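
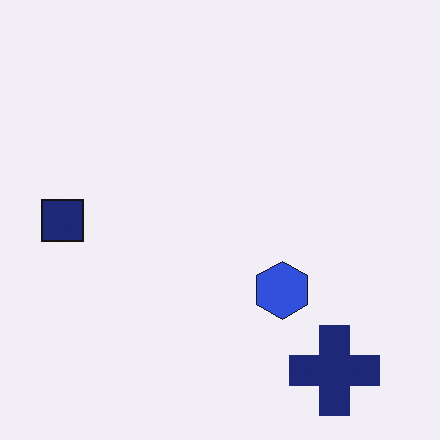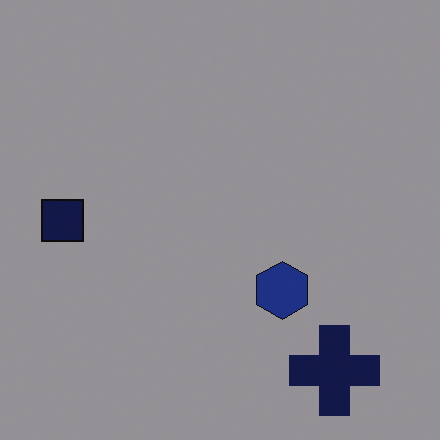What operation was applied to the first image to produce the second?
The second image is the first substantially darkened.

Every pixel — background and shapes alike — is uniformly darkened.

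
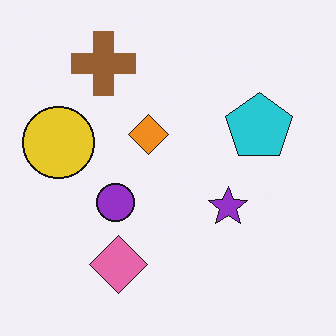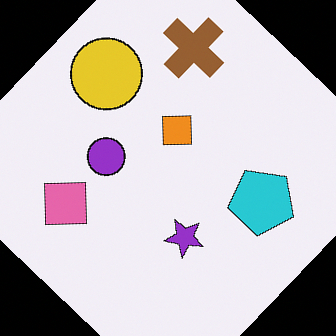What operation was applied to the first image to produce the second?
It was rotated clockwise by a large amount — several tens of degrees.

Every shape is tilted by the same angle and the image corners show triangular fill wedges — a whole-image rotation by a non-right angle.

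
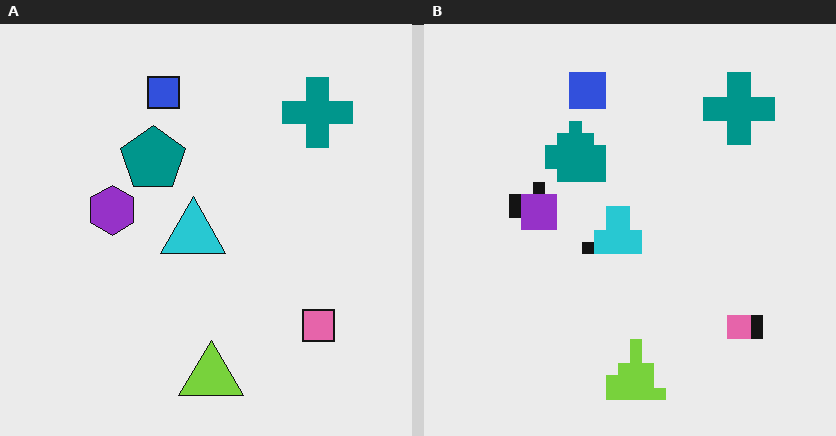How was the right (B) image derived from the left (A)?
Heavily pixelated into large blocks.

Shapes are reduced to large square blocks; fine edges and outlines are lost — a downscale-then-upscale (mosaic) effect.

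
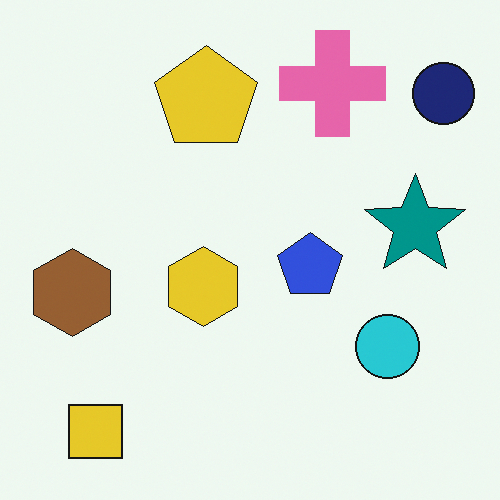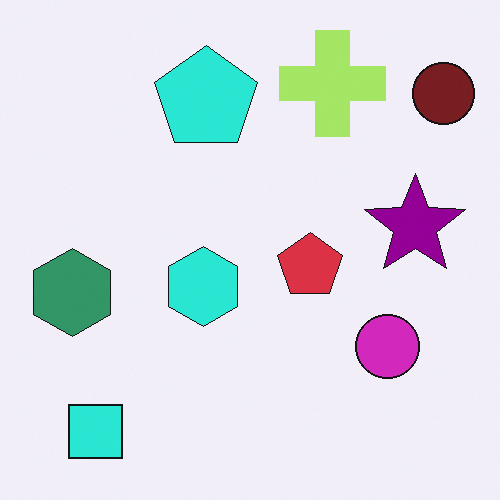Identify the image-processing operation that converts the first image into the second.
The image was hue-shifted through roughly a third of the color wheel.

Every shape's color has rotated by the same amount around the hue wheel — a uniform hue shift.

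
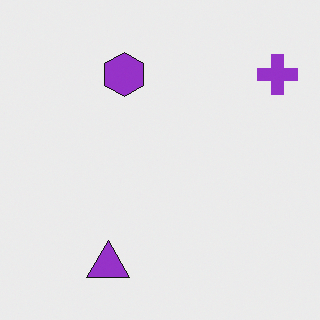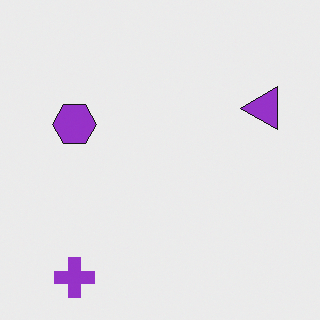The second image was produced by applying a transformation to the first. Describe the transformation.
The second image is the first transposed (reflected across the top-left ↔ bottom-right diagonal).

Shapes have swapped their row and column positions — what was in the top-right is now in the bottom-left — a diagonal reflection.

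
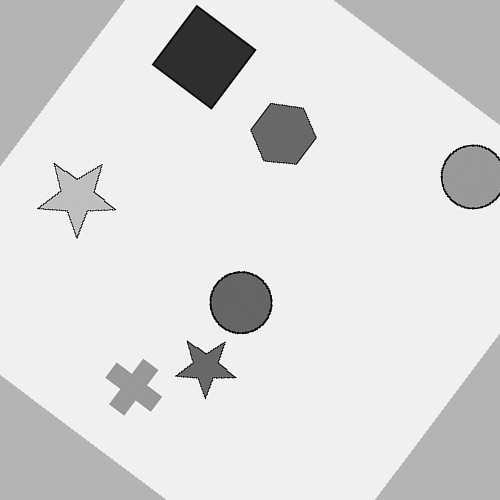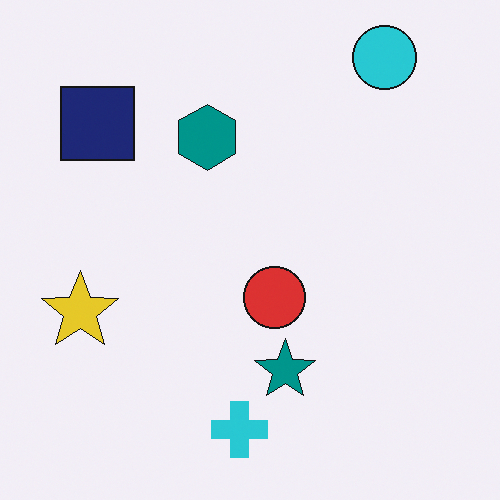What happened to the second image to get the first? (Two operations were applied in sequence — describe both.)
The image was converted to grayscale, then rotated clockwise by a large amount — several tens of degrees.

All color is removed — every shape is now a shade of grey. Every shape is tilted by the same angle and the image corners show triangular fill wedges — a whole-image rotation by a non-right angle.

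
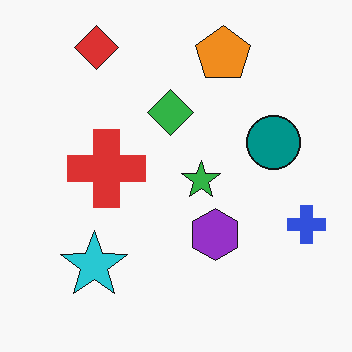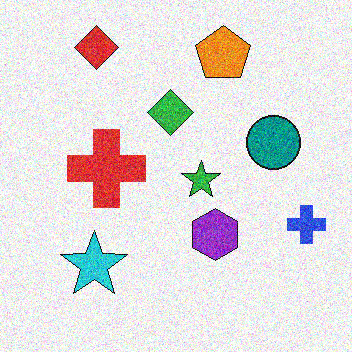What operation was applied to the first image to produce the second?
The second image is the first degraded with strong gaussian noise.

Random speckle covers the whole image, including the flat background.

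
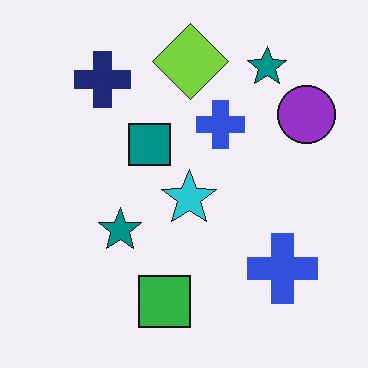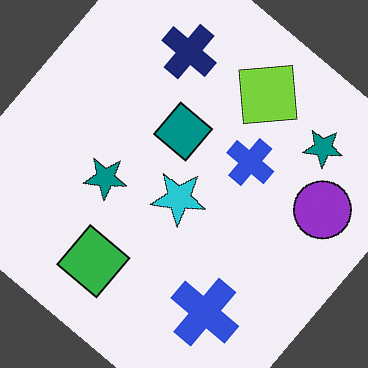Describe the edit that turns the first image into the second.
Rotated clockwise by a large amount — several tens of degrees.

Every shape is tilted by the same angle and the image corners show triangular fill wedges — a whole-image rotation by a non-right angle.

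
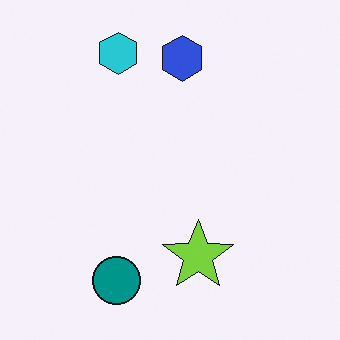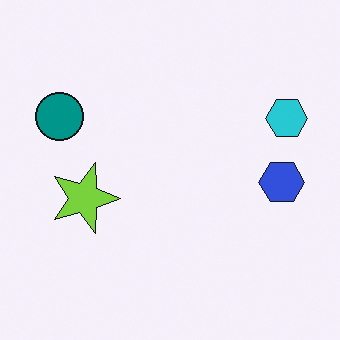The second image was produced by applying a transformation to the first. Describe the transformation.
The second image is the first rotated 90° clockwise.

The cyan hexagon sits in the top of the first image and the right of the second — consistent with a whole-image 90° clockwise rotation.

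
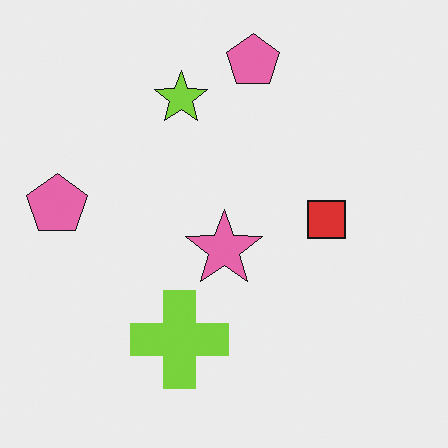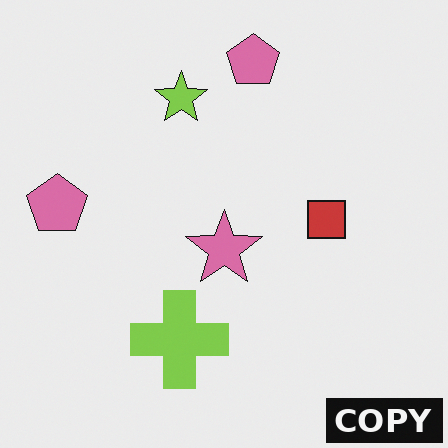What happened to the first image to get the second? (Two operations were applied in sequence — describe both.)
Slightly desaturated, then watermarked with the text "COPY" in the lower-right corner.

All colors are more muted and greyish — a global saturation change. A dark label reading "COPY" appears in the lower-right corner.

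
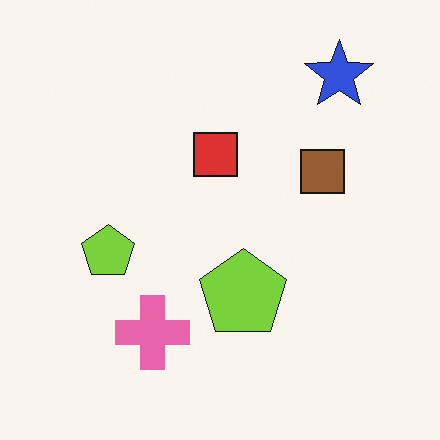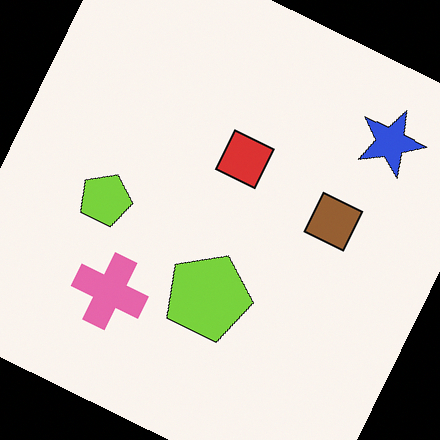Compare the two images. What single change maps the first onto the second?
The transformation is: rotated clockwise by a moderate amount.

Every shape is tilted by the same angle and the image corners show triangular fill wedges — a whole-image rotation by a non-right angle.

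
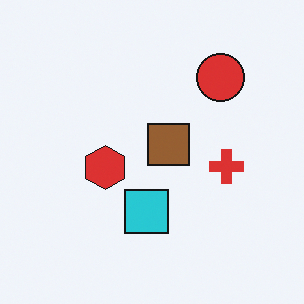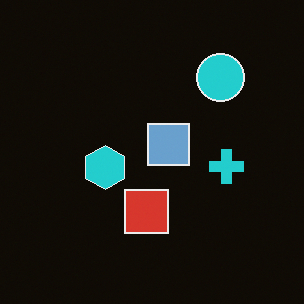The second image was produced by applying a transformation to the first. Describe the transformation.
The transformation is: color-inverted (negative).

The light background has become dark and every shape's color is its complement — a photographic negative.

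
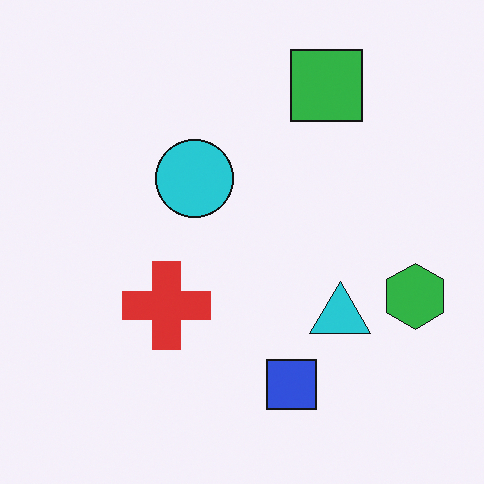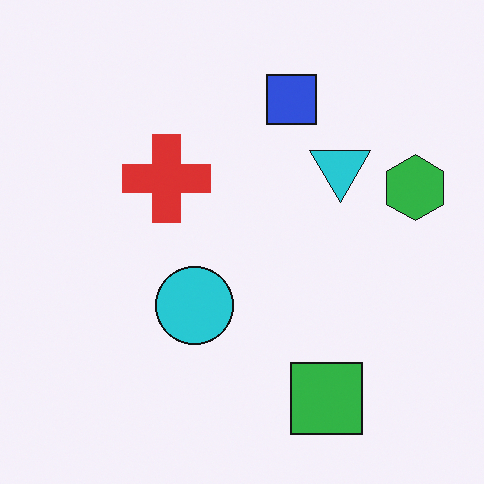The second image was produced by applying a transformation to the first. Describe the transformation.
The second image is the first flipped vertically (top ↔ bottom).

The green square is in the top-right of the first image and the bottom-right of the second — shapes on opposite sides of the horizontal midline have swapped in a mirror flip.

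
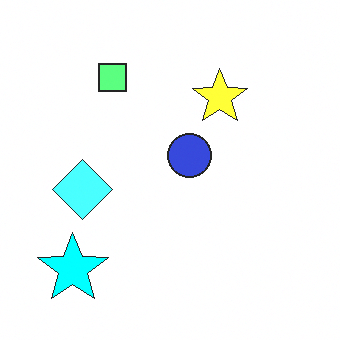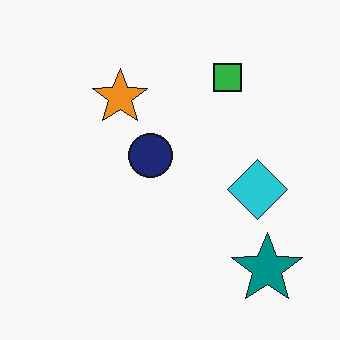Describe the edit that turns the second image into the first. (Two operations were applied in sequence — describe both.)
The transformation is: substantially brightened, then flipped horizontally (left ↔ right).

Every pixel — background and shapes alike — is uniformly brightened. The teal star is in the bottom-right of the second image and the bottom-left of the first — shapes on opposite sides of the vertical midline have swapped in a mirror flip.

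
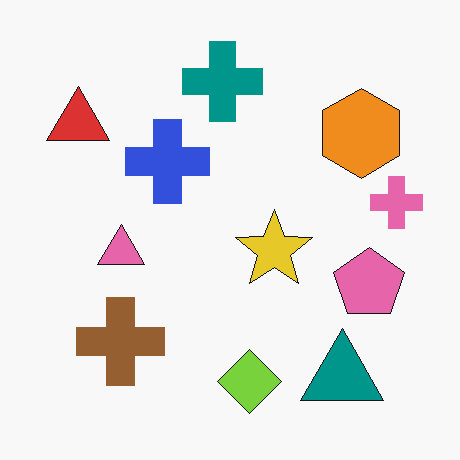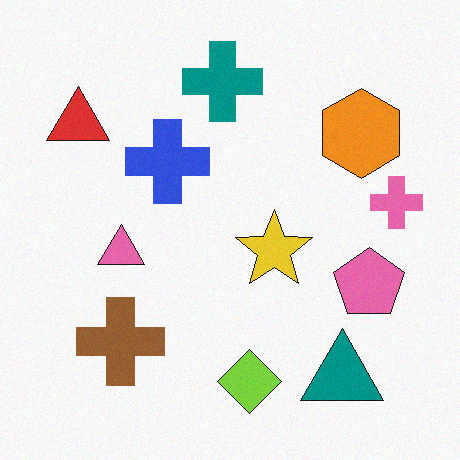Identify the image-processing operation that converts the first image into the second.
The second image is the first degraded with subtle gaussian noise.

Random speckle covers the whole image, including the flat background.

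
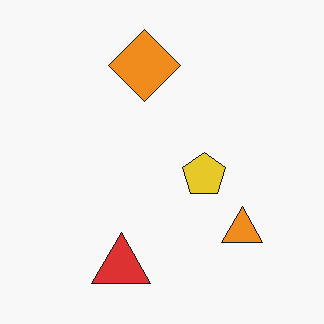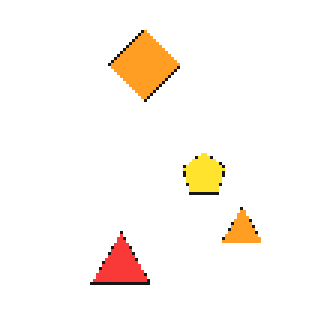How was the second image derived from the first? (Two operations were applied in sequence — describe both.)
It was lightly pixelated (a mild mosaic effect), then brightened a little.

Shapes are reduced to large square blocks; fine edges and outlines are lost — a downscale-then-upscale (mosaic) effect. Every pixel — background and shapes alike — is uniformly brightened.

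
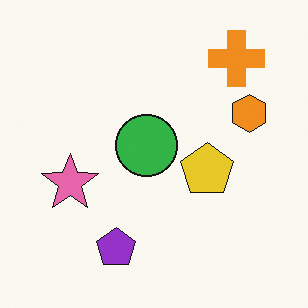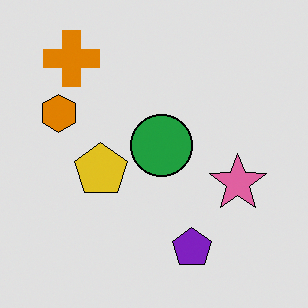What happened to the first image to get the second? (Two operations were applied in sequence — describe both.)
The image was flipped horizontally (left ↔ right), then moderately posterized.

The orange hexagon is in the right of the first image and the left of the second — shapes on opposite sides of the vertical midline have swapped in a mirror flip. Each flat color has snapped to a coarser quantized level — most visibly, the near-white background has dropped to a flat grey.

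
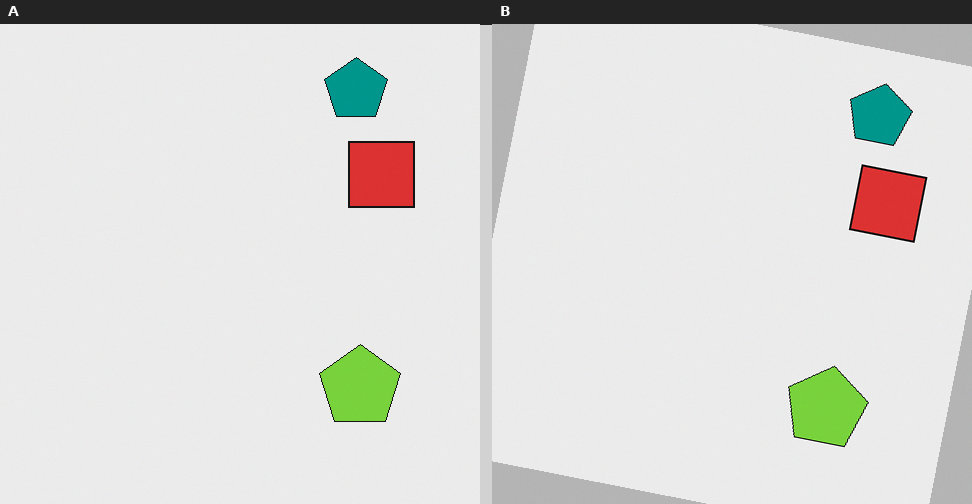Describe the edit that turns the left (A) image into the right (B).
The transformation is: rotated clockwise by a slight angle.

Every shape is tilted by the same angle and the image corners show triangular fill wedges — a whole-image rotation by a non-right angle.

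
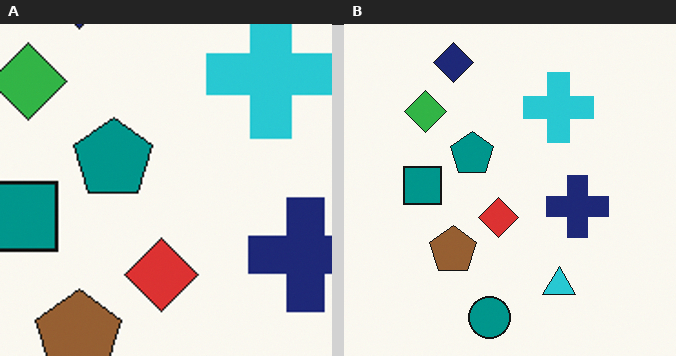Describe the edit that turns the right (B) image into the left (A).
The transformation is: cropped to a noticeably smaller region and rescaled.

The visible shapes are larger and the field of view is narrower; shapes near the original edges may be partly or wholly outside the frame — a crop-and-rescale.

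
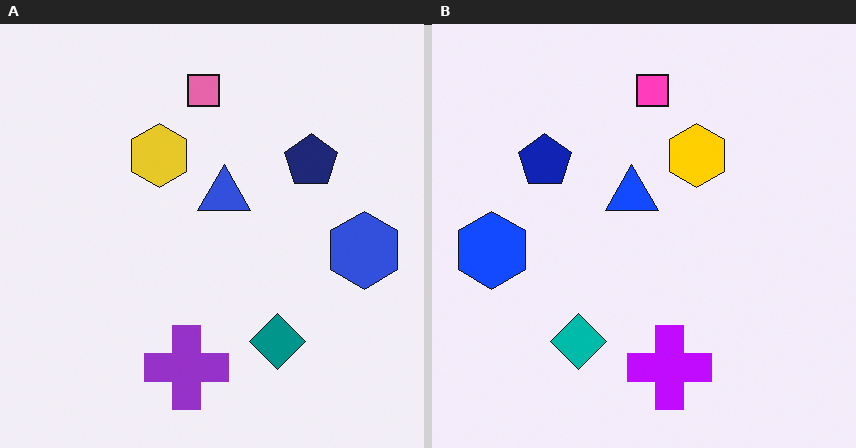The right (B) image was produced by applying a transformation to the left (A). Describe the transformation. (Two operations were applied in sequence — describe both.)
Flipped horizontally (left ↔ right), then heavily oversaturated.

The blue hexagon is in the right of the left (A) image and the left of the right (B) — shapes on opposite sides of the vertical midline have swapped in a mirror flip. All colors are more vivid — a global saturation change.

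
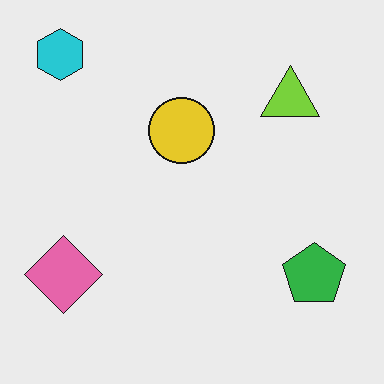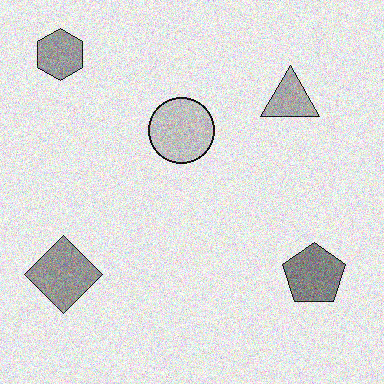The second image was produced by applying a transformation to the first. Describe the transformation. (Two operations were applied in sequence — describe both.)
The transformation is: converted to grayscale, then degraded with moderate additive noise.

All color is removed — every shape is now a shade of grey. Random speckle covers the whole image, including the flat background.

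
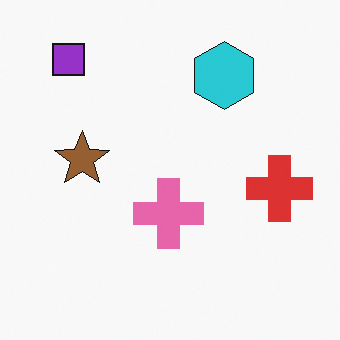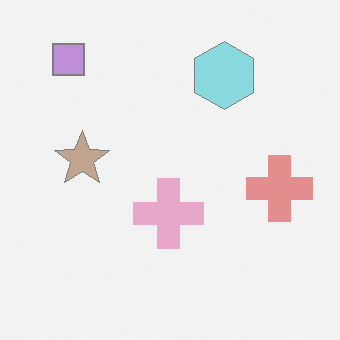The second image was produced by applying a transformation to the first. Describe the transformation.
The second image is the first given much lower contrast.

Tones are pushed toward mid-grey across the whole image — a global contrast change.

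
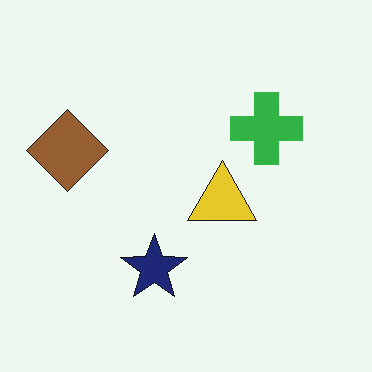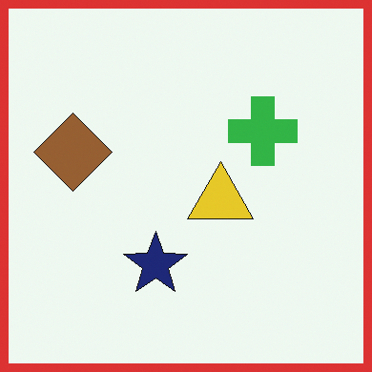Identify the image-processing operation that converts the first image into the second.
Framed with a red border.

A solid red frame runs around the edge of the second image, with the content slightly shrunk inside it.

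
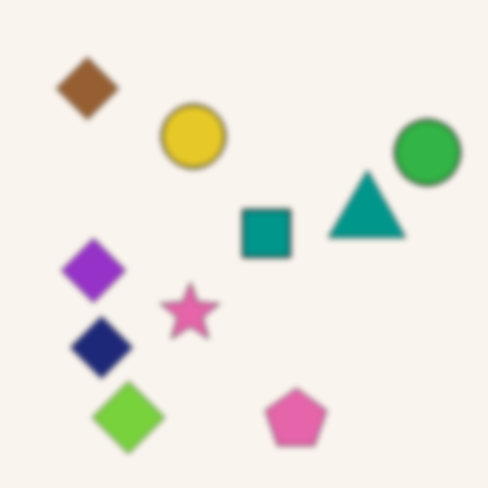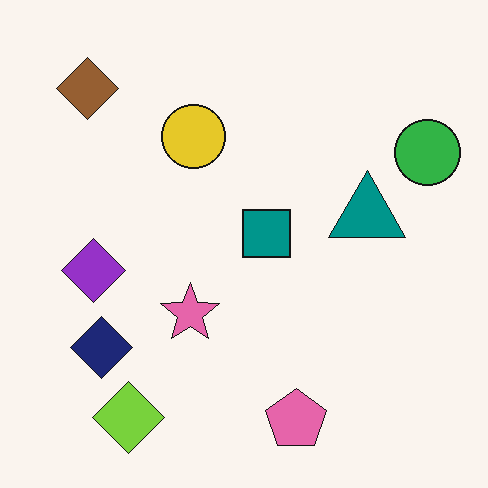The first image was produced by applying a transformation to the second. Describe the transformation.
The image was moderately blurred.

Shape edges and outlines are uniformly softened across the whole image.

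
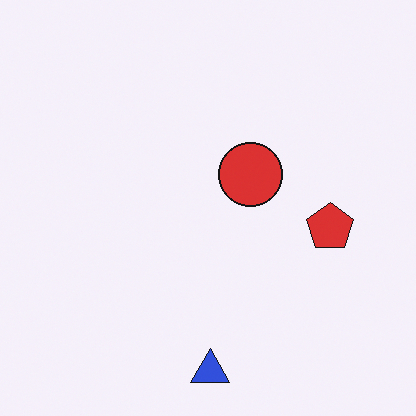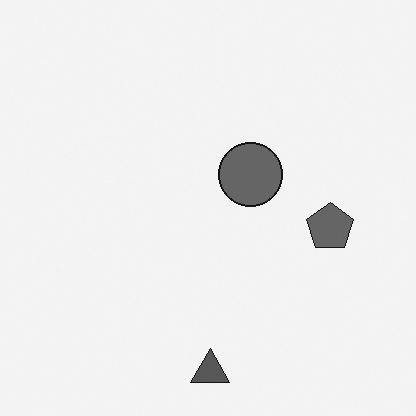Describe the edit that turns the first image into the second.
The image was converted to grayscale.

All color is removed — every shape is now a shade of grey.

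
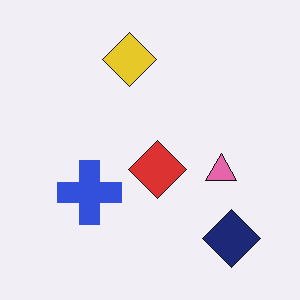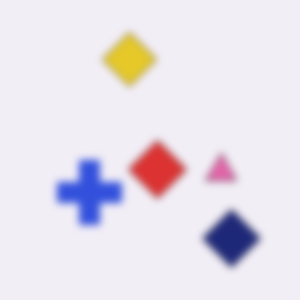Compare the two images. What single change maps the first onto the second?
The second image is the first moderately blurred.

Shape edges and outlines are uniformly softened across the whole image.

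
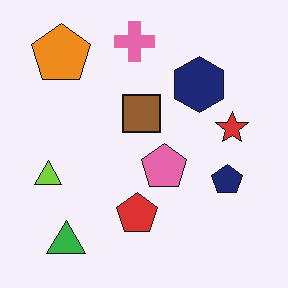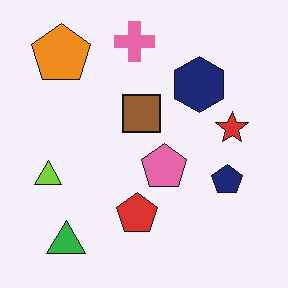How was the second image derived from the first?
The second image is the first JPEG-compressed with visible artifacts.

Blocky 8×8 compression artifacts appear around shape edges and the flat background shows ringing — characteristic JPEG degradation.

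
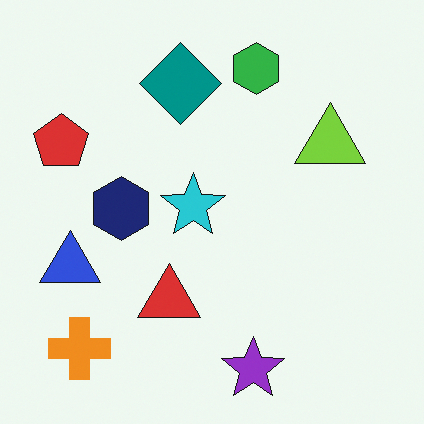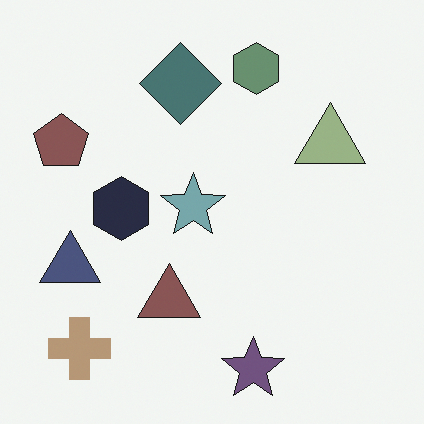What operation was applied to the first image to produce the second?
This is the original image heavily desaturated.

All colors are more muted and greyish — a global saturation change.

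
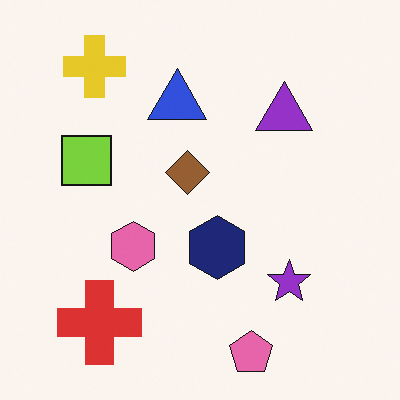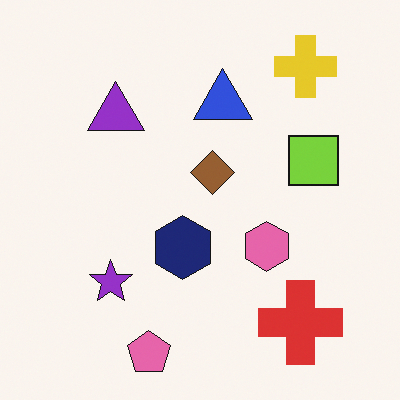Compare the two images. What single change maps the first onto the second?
The transformation is: flipped horizontally (left ↔ right).

The lime square is in the left of the first image and the right of the second — shapes on opposite sides of the vertical midline have swapped in a mirror flip.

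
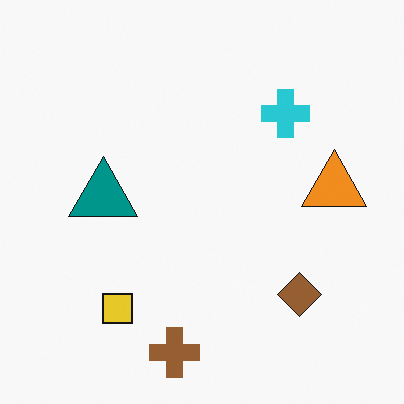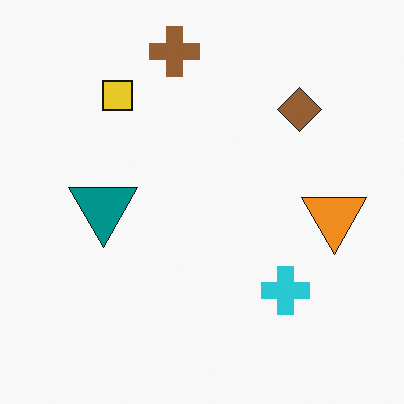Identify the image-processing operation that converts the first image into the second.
This is the original image flipped vertically (top ↔ bottom).

The brown cross is in the bottom of the first image and the top of the second — shapes on opposite sides of the horizontal midline have swapped in a mirror flip.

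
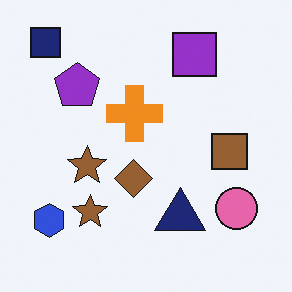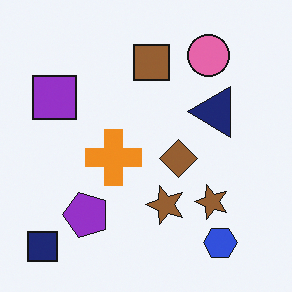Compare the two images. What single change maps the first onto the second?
The image was rotated 90° counter-clockwise.

The navy square sits in the top-left of the first image and the bottom-left of the second — consistent with a whole-image 90° counter-clockwise rotation.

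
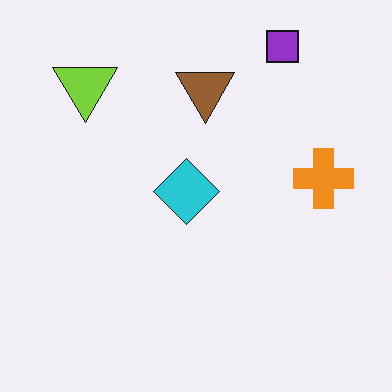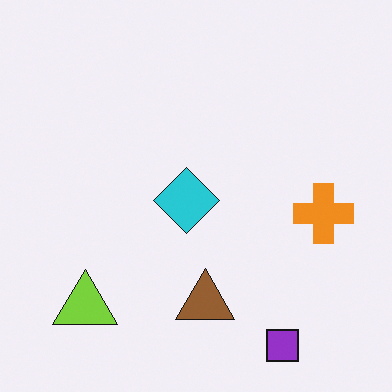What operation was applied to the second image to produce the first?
Flipped vertically (top ↔ bottom).

The purple square is in the bottom-right of the second image and the top-right of the first — shapes on opposite sides of the horizontal midline have swapped in a mirror flip.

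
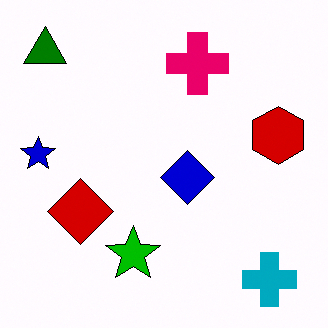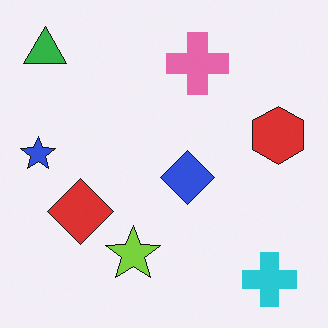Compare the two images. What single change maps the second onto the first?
The first image is the second boosted in contrast.

Tones are pushed away from mid-grey across the whole image — a global contrast change.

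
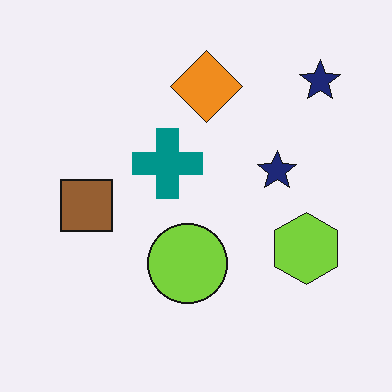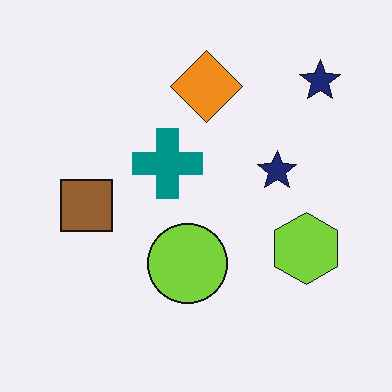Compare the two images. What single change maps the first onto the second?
This is the original image JPEG-compressed with visible artifacts.

Blocky 8×8 compression artifacts appear around shape edges and the flat background shows ringing — characteristic JPEG degradation.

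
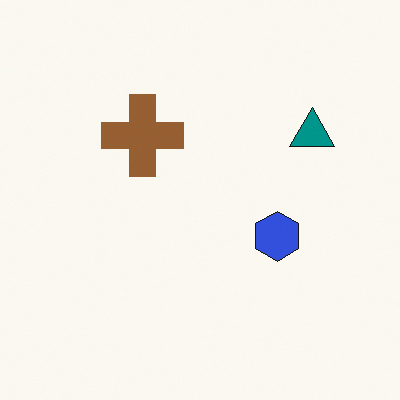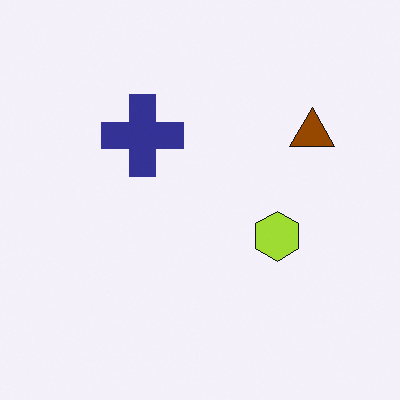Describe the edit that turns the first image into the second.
The second image is the first hue-shifted through roughly half the color wheel.

Every shape's color has rotated by the same amount around the hue wheel — a uniform hue shift.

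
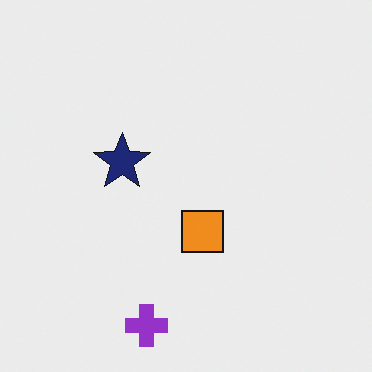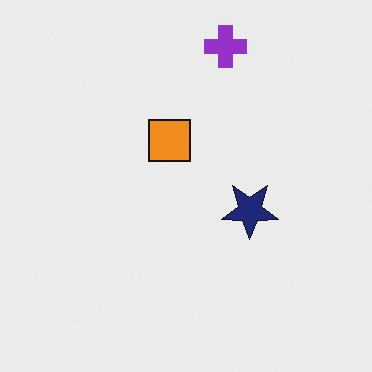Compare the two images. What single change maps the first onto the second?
The second image is the first rotated 180°.

The purple cross sits in the bottom of the first image and the top of the second — consistent with a whole-image 180° rotation.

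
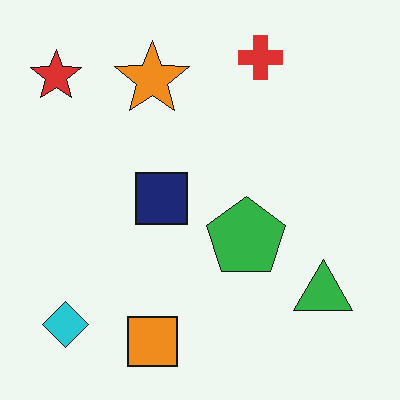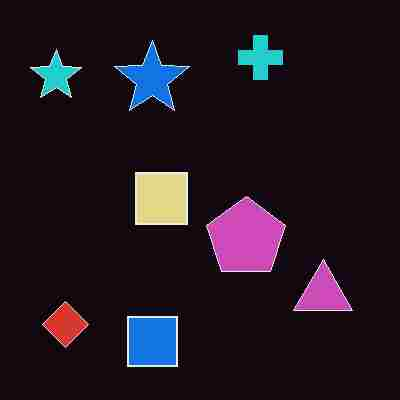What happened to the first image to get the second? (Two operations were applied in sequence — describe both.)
This is the original image color-inverted (negative), then heavily JPEG-compressed with obvious blocking artifacts.

The light background has become dark and every shape's color is its complement — a photographic negative. Blocky 8×8 compression artifacts appear around shape edges and the flat background shows ringing — characteristic JPEG degradation.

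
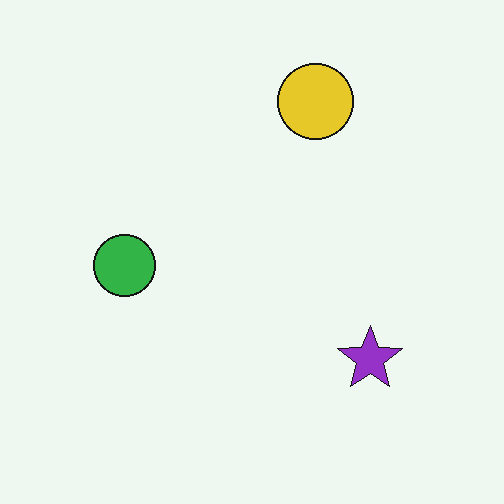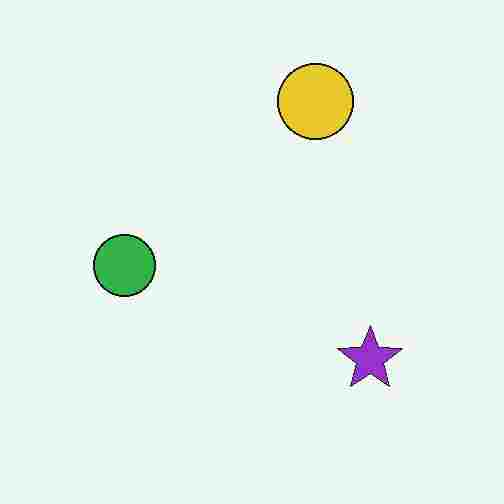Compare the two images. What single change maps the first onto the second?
The transformation is: heavily JPEG-compressed with obvious blocking artifacts.

Blocky 8×8 compression artifacts appear around shape edges and the flat background shows ringing — characteristic JPEG degradation.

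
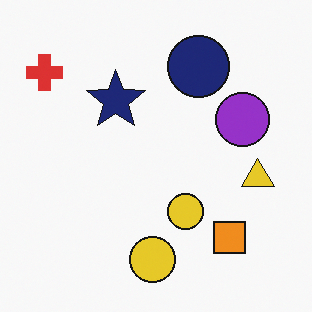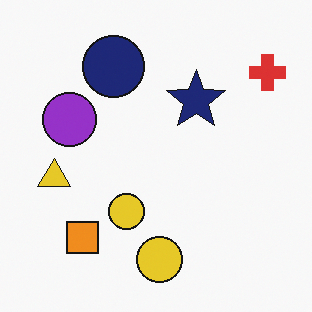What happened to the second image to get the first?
The image was flipped horizontally (left ↔ right).

The red cross is in the top-right of the second image and the top-left of the first — shapes on opposite sides of the vertical midline have swapped in a mirror flip.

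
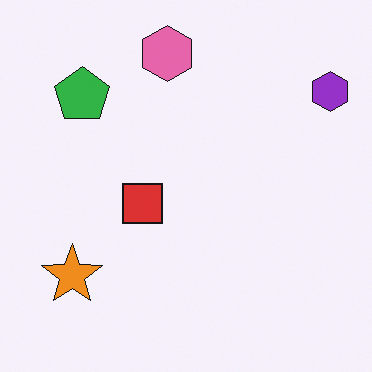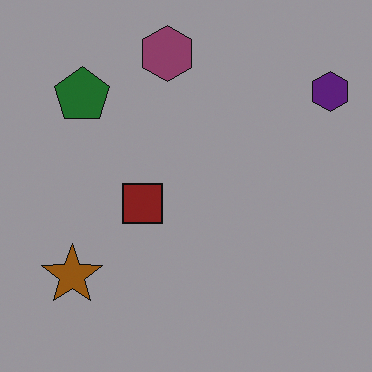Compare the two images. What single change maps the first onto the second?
Noticeably darkened.

Every pixel — background and shapes alike — is uniformly darkened.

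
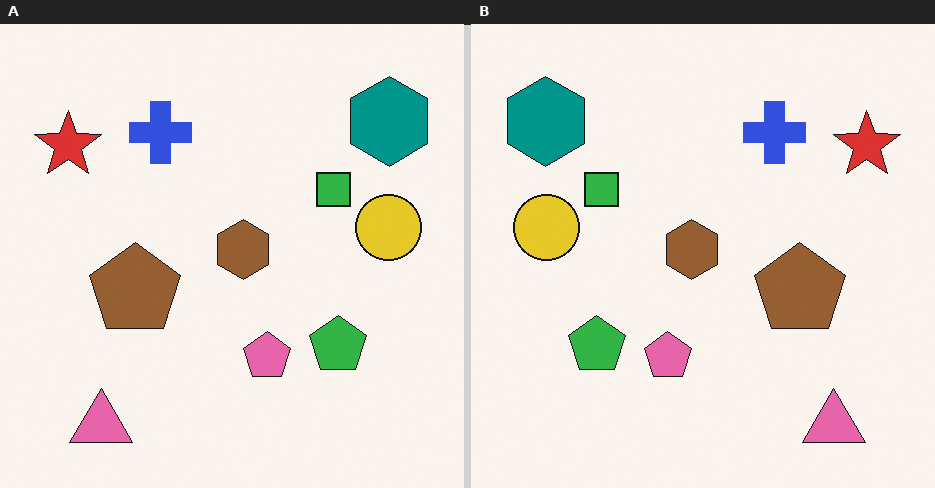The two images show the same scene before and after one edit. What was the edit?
This is the original image flipped horizontally (left ↔ right).

The red star is in the top-left of the left (A) image and the top-right of the right (B) — shapes on opposite sides of the vertical midline have swapped in a mirror flip.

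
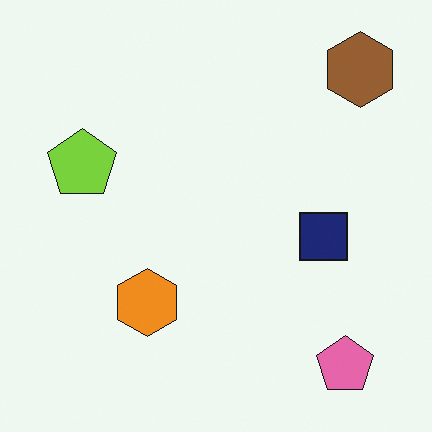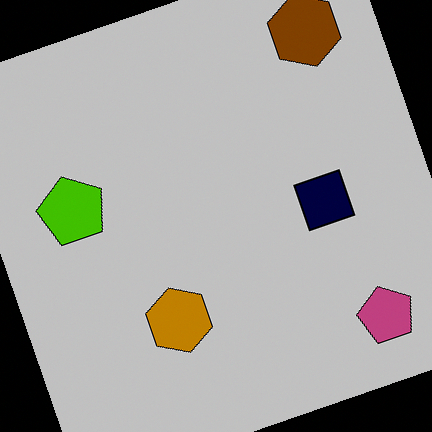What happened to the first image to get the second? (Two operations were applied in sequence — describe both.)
The second image is the first heavily posterized to just a handful of flat colors, then rotated counter-clockwise by a clearly visible amount.

Each flat color has snapped to a coarser quantized level — most visibly, the near-white background has dropped to a flat grey. Every shape is tilted by the same angle and the image corners show triangular fill wedges — a whole-image rotation by a non-right angle.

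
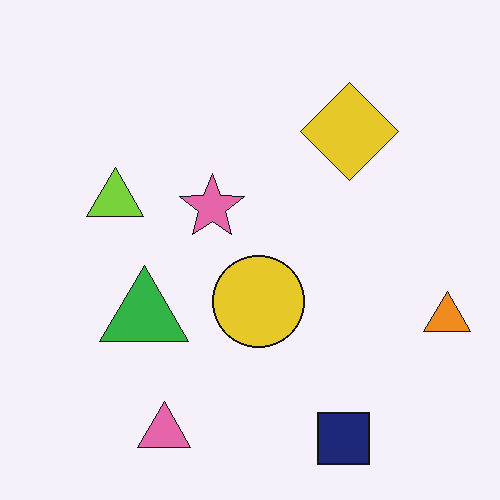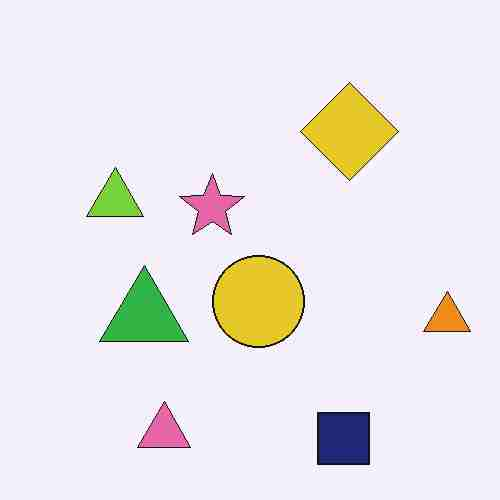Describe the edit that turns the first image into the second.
The image was degraded with heavy JPEG compression.

Blocky 8×8 compression artifacts appear around shape edges and the flat background shows ringing — characteristic JPEG degradation.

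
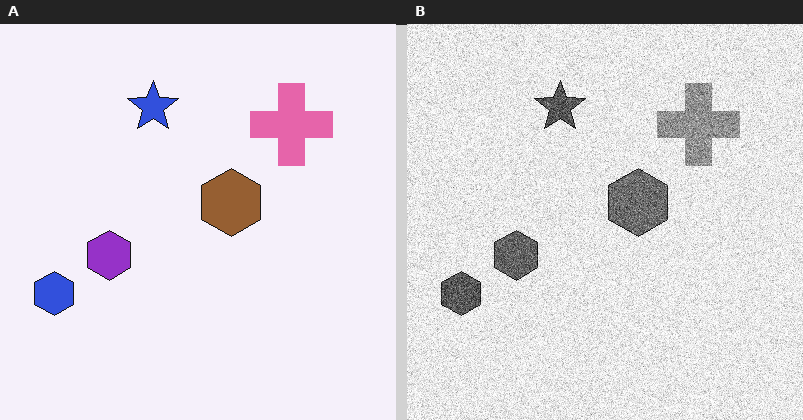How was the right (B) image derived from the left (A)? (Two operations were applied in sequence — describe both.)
The image was degraded with heavy additive noise, then converted to grayscale.

Random speckle covers the whole image, including the flat background. All color is removed — every shape is now a shade of grey.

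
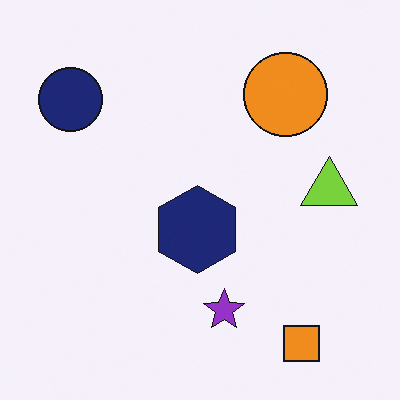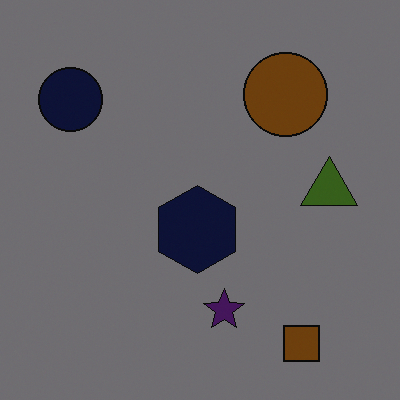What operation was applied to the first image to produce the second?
It was noticeably darkened.

Every pixel — background and shapes alike — is uniformly darkened.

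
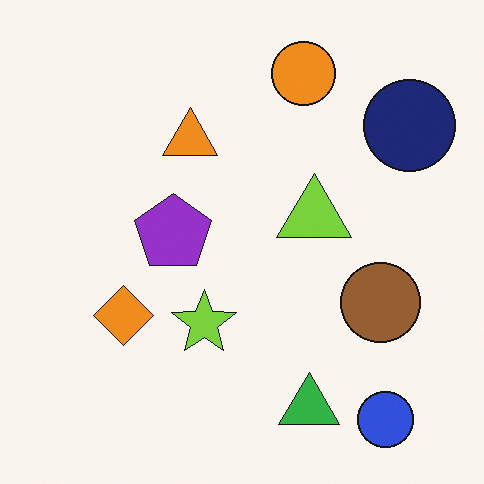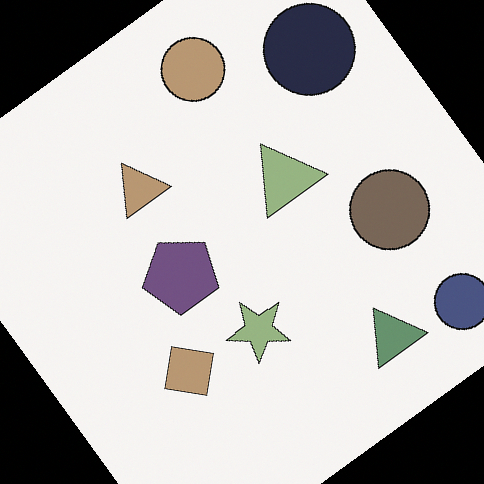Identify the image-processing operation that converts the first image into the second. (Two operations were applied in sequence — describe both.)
The transformation is: rotated counter-clockwise by a large amount — several tens of degrees, then heavily desaturated.

Every shape is tilted by the same angle and the image corners show triangular fill wedges — a whole-image rotation by a non-right angle. All colors are more muted and greyish — a global saturation change.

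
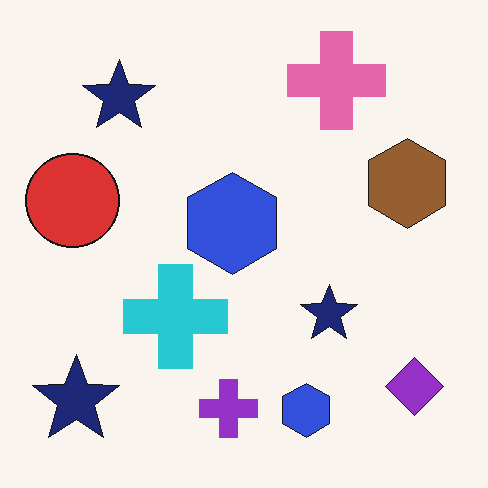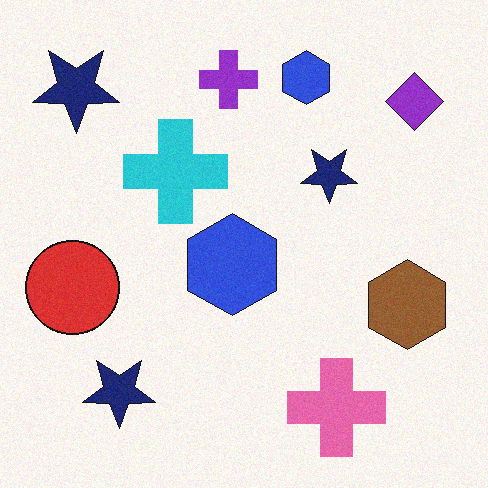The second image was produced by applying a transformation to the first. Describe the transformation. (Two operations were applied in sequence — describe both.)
This is the original image flipped vertically (top ↔ bottom), then degraded with subtle gaussian noise.

The pink cross is in the top-right of the first image and the bottom-right of the second — shapes on opposite sides of the horizontal midline have swapped in a mirror flip. Random speckle covers the whole image, including the flat background.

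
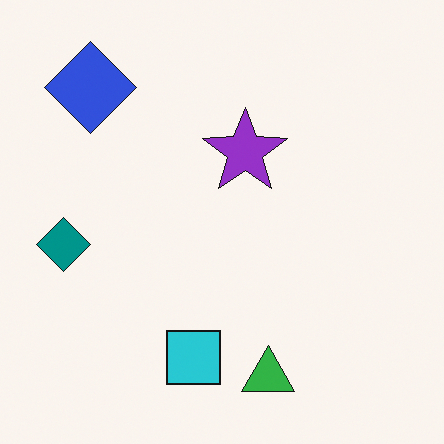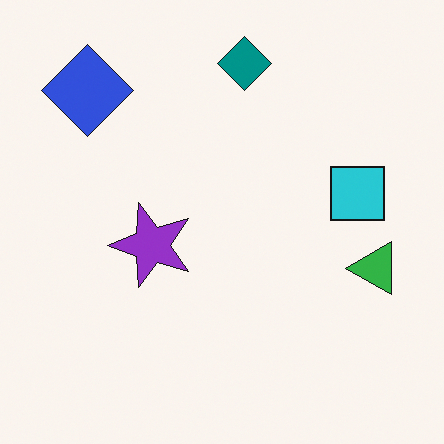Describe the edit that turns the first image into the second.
It was transposed (reflected across the top-left ↔ bottom-right diagonal).

Shapes have swapped their row and column positions — what was in the top-right is now in the bottom-left — a diagonal reflection.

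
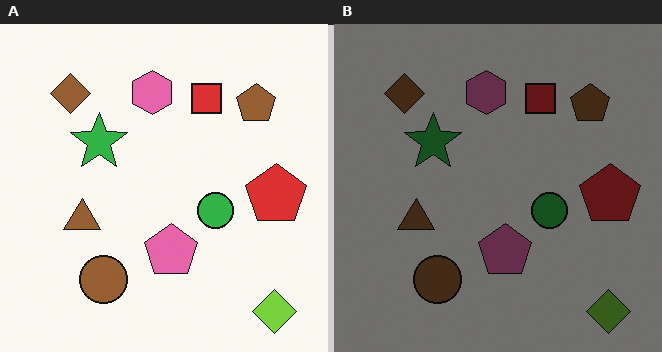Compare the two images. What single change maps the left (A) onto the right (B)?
The transformation is: substantially darkened.

Every pixel — background and shapes alike — is uniformly darkened.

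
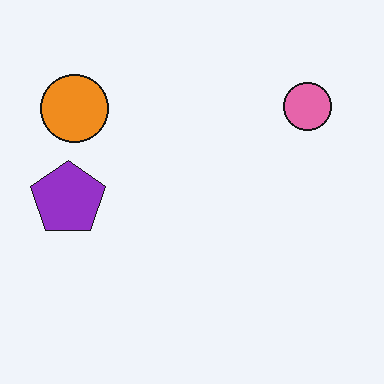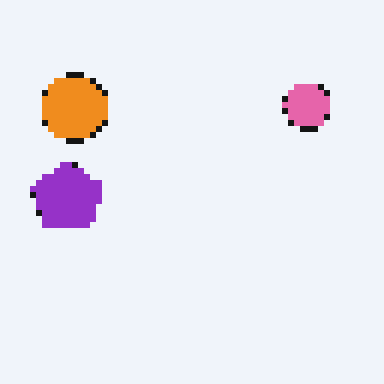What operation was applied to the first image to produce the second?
It was moderately pixelated.

Shapes are reduced to large square blocks; fine edges and outlines are lost — a downscale-then-upscale (mosaic) effect.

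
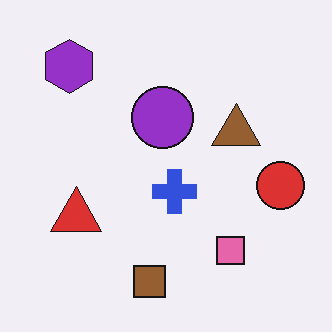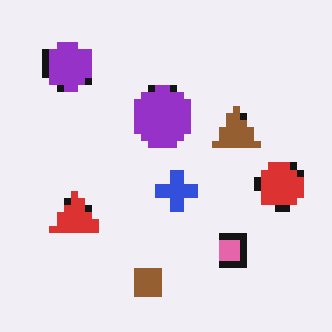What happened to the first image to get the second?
Pixelated into visible square blocks.

Shapes are reduced to large square blocks; fine edges and outlines are lost — a downscale-then-upscale (mosaic) effect.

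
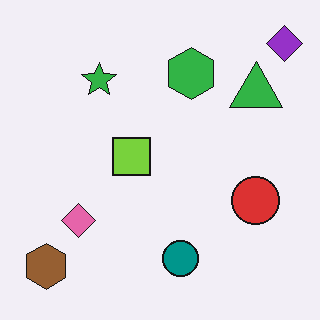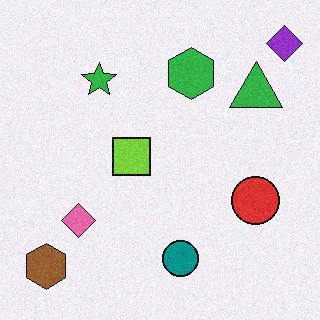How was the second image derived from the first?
The transformation is: degraded with a light layer of grain.

Random speckle covers the whole image, including the flat background.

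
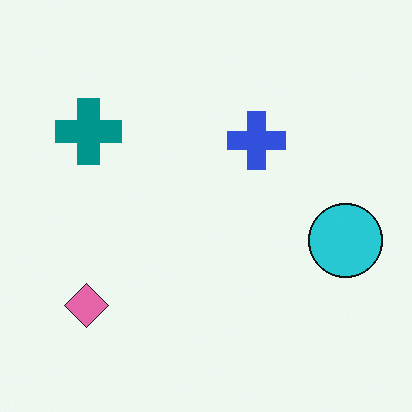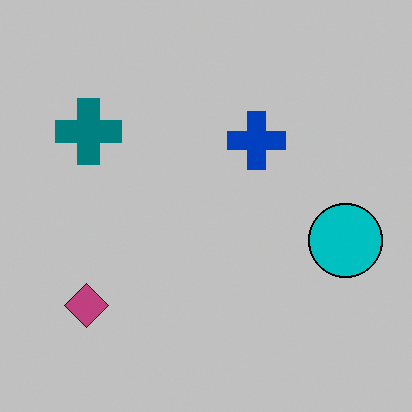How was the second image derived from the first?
This is the original image heavily posterized to just a handful of flat colors.

Each flat color has snapped to a coarser quantized level — most visibly, the near-white background has dropped to a flat grey.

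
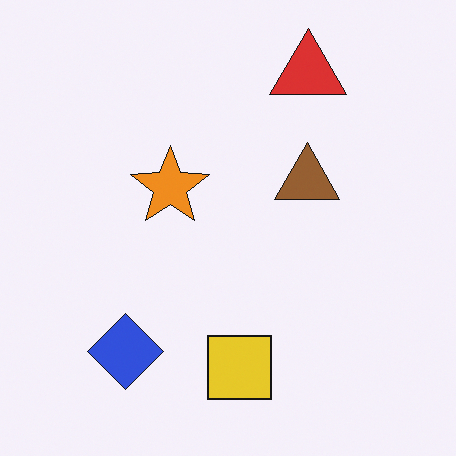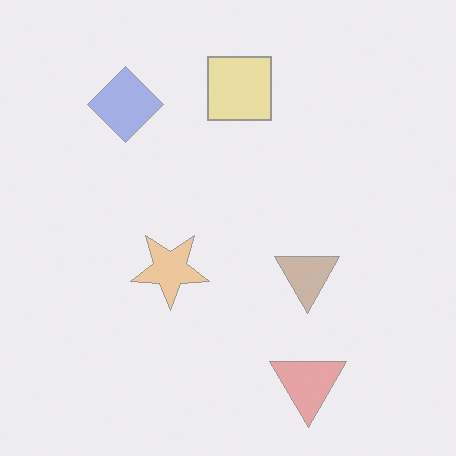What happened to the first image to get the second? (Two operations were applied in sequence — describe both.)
The second image is the first given much lower contrast, then flipped vertically (top ↔ bottom).

Tones are pushed toward mid-grey across the whole image — a global contrast change. The red triangle is in the top-right of the first image and the bottom-right of the second — shapes on opposite sides of the horizontal midline have swapped in a mirror flip.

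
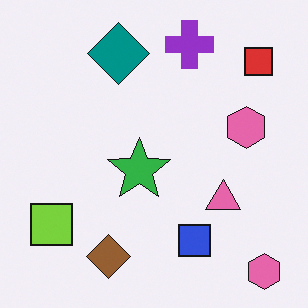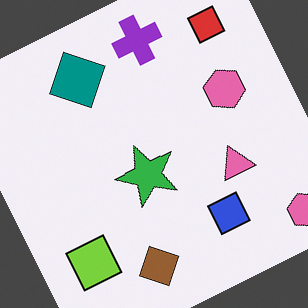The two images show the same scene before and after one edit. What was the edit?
The image was rotated counter-clockwise by a moderate amount.

Every shape is tilted by the same angle and the image corners show triangular fill wedges — a whole-image rotation by a non-right angle.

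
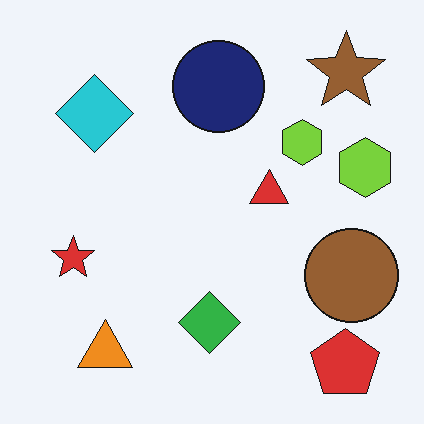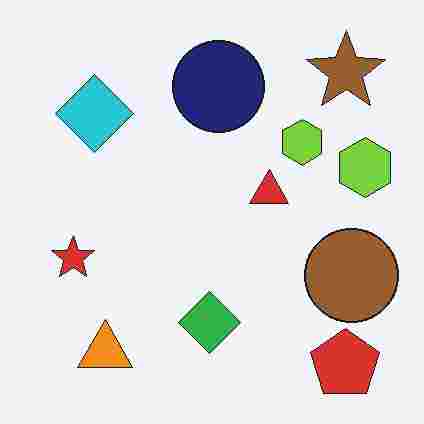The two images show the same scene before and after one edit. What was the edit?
The image was heavily JPEG-compressed with obvious blocking artifacts.

Blocky 8×8 compression artifacts appear around shape edges and the flat background shows ringing — characteristic JPEG degradation.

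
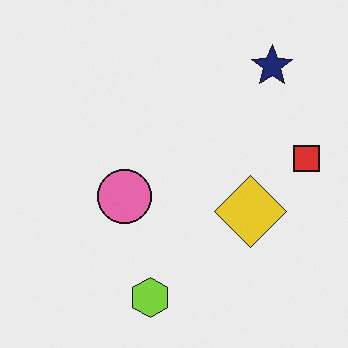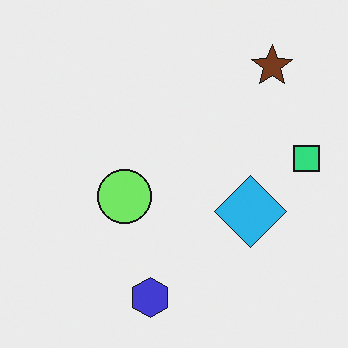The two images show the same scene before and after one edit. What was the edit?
The image was hue-shifted by a moderate amount.

Every shape's color has rotated by the same amount around the hue wheel — a uniform hue shift.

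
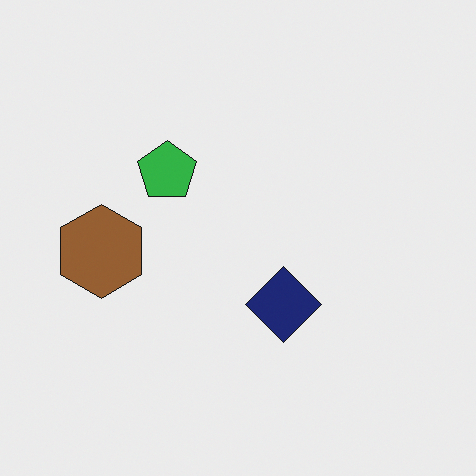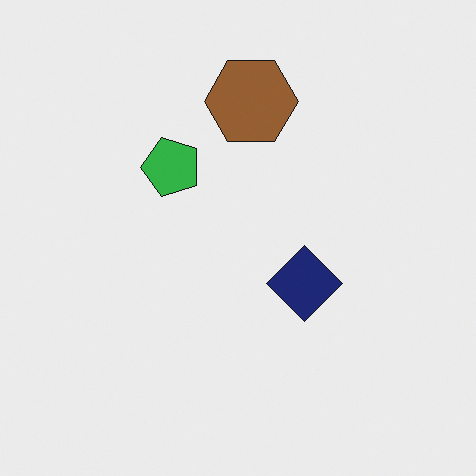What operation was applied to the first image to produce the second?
It was transposed (reflected across the top-left ↔ bottom-right diagonal).

Shapes have swapped their row and column positions — what was in the top-right is now in the bottom-left — a diagonal reflection.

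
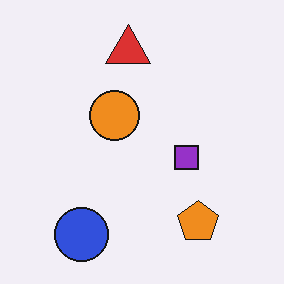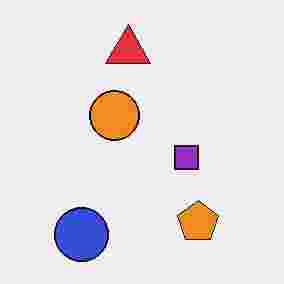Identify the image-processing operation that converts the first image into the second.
This is the original image heavily JPEG-compressed with obvious blocking artifacts.

Blocky 8×8 compression artifacts appear around shape edges and the flat background shows ringing — characteristic JPEG degradation.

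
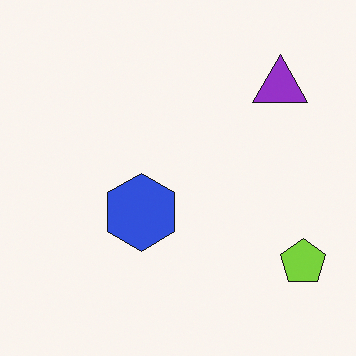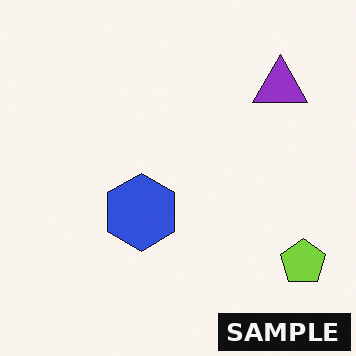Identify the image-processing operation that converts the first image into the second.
This is the original image watermarked with the text "SAMPLE" in the lower-right corner.

A dark label reading "SAMPLE" appears in the lower-right corner.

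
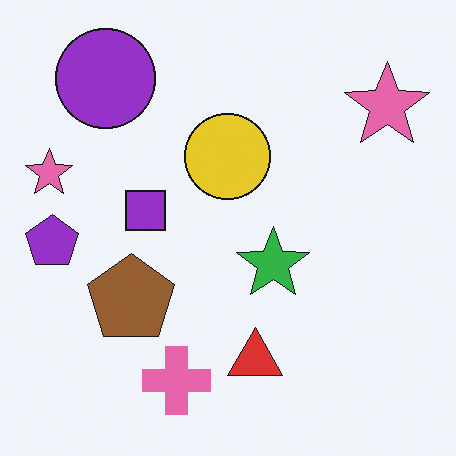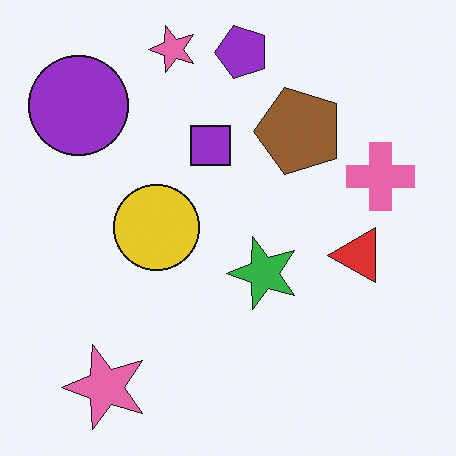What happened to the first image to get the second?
It was transposed (reflected across the top-left ↔ bottom-right diagonal).

Shapes have swapped their row and column positions — what was in the top-right is now in the bottom-left — a diagonal reflection.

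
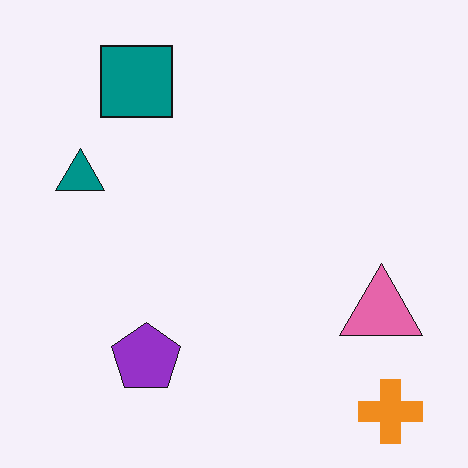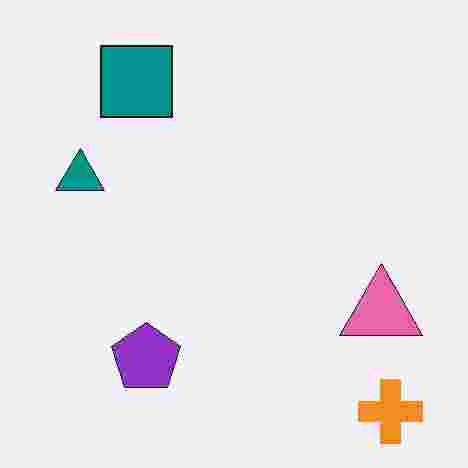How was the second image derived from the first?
This is the original image degraded with heavy JPEG compression.

Blocky 8×8 compression artifacts appear around shape edges and the flat background shows ringing — characteristic JPEG degradation.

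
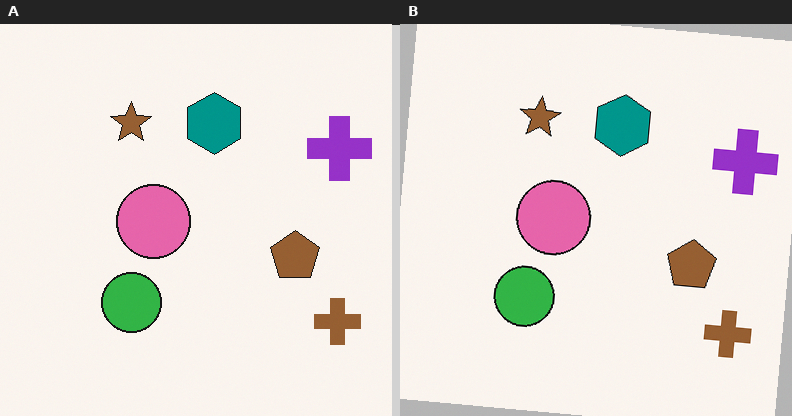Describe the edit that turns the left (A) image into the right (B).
This is the original image rotated clockwise by a few degrees.

Every shape is tilted by the same angle and the image corners show triangular fill wedges — a whole-image rotation by a non-right angle.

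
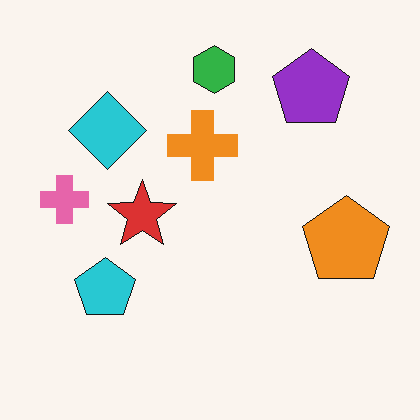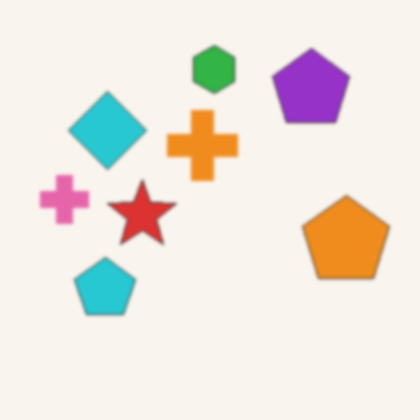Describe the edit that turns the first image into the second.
The second image is the first given a subtle gaussian blur.

Shape edges and outlines are uniformly softened across the whole image.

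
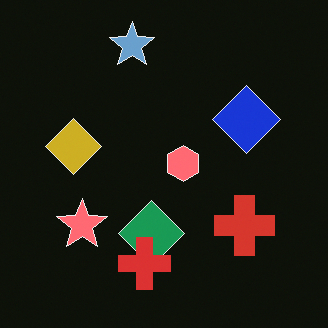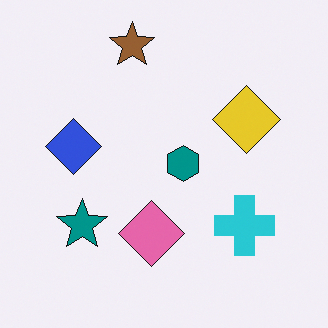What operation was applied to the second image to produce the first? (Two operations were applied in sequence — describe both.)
This is the original image color-inverted (negative), then overlaid with an additional red cross.

The light background has become dark and every shape's color is its complement — a photographic negative. A red cross appears in the first image that is absent from the second.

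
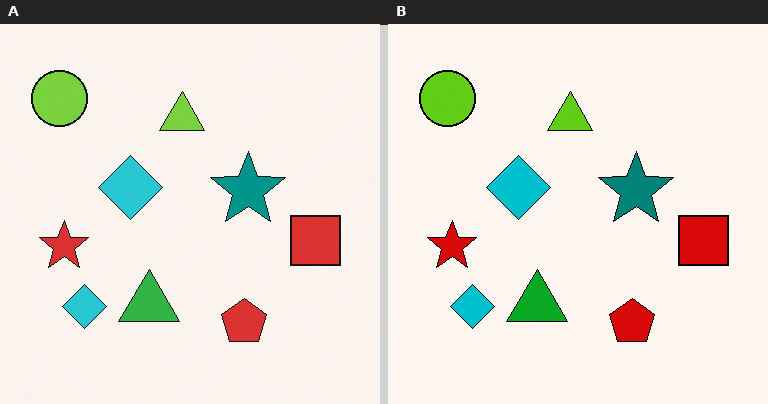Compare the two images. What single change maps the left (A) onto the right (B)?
The image was given slightly increased contrast.

Tones are pushed away from mid-grey across the whole image — a global contrast change.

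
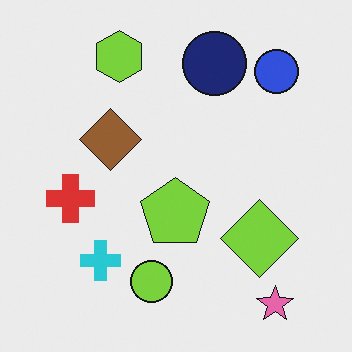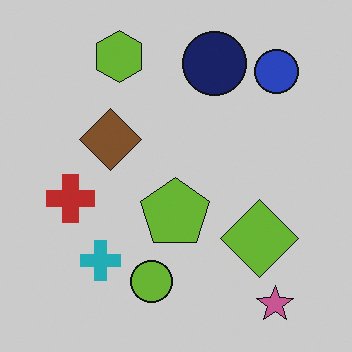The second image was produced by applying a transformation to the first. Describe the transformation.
It was darkened a little.

Every pixel — background and shapes alike — is uniformly darkened.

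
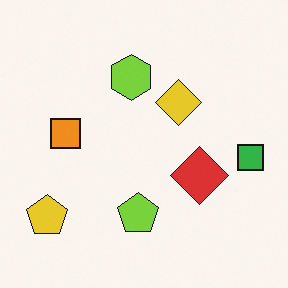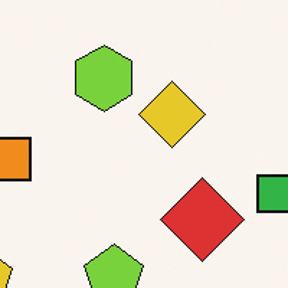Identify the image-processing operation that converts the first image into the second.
The transformation is: cropped slightly and scaled back up.

The visible shapes are larger and the field of view is narrower; shapes near the original edges may be partly or wholly outside the frame — a crop-and-rescale.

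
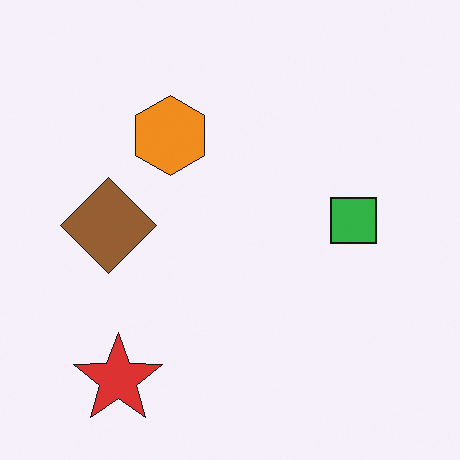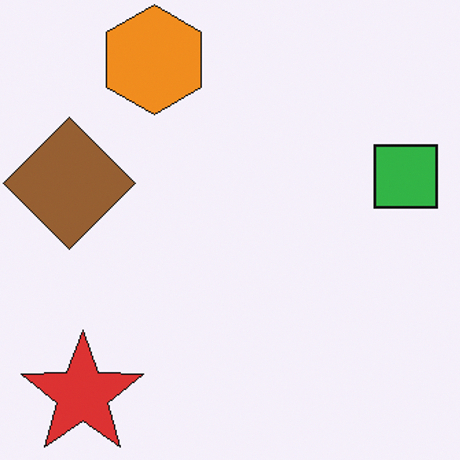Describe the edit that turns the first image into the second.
It was cropped slightly and scaled back up.

The visible shapes are larger and the field of view is narrower; shapes near the original edges may be partly or wholly outside the frame — a crop-and-rescale.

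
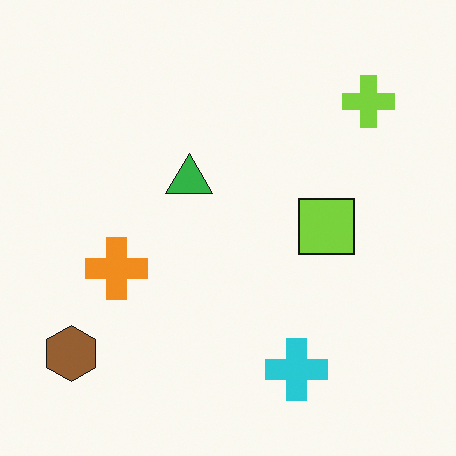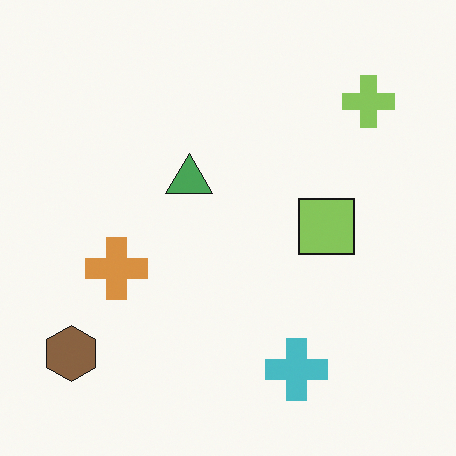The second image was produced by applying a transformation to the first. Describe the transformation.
This is the original image slightly desaturated.

All colors are more muted and greyish — a global saturation change.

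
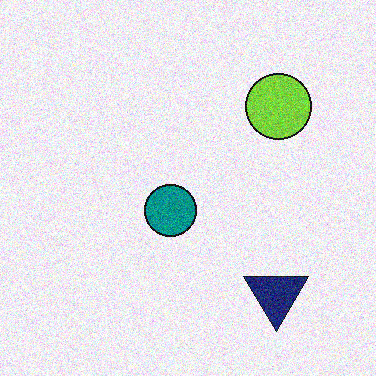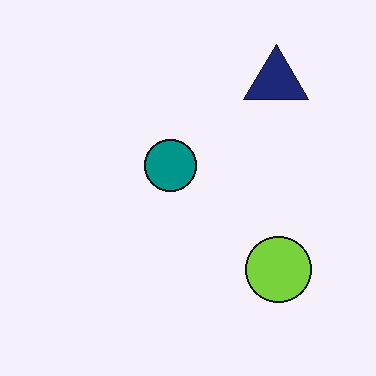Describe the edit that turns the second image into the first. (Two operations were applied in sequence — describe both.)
The first image is the second flipped vertically (top ↔ bottom), then degraded with visible gaussian noise.

The navy triangle is in the top-right of the second image and the bottom-right of the first — shapes on opposite sides of the horizontal midline have swapped in a mirror flip. Random speckle covers the whole image, including the flat background.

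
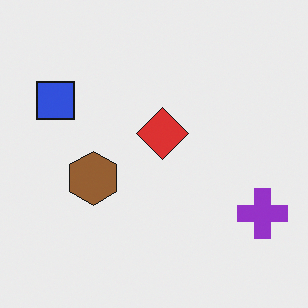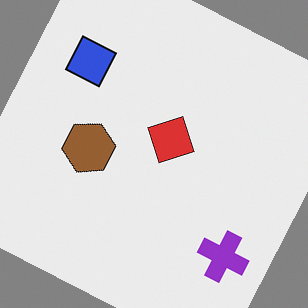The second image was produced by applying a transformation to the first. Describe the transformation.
Rotated clockwise by a moderate amount.

Every shape is tilted by the same angle and the image corners show triangular fill wedges — a whole-image rotation by a non-right angle.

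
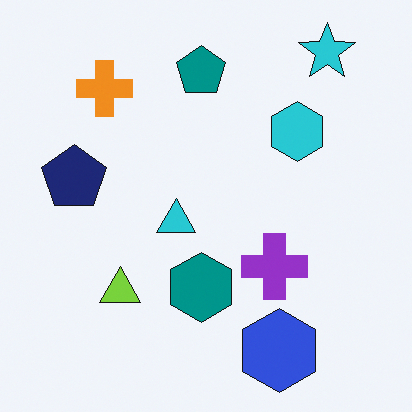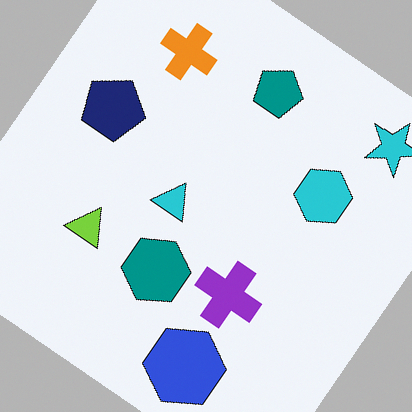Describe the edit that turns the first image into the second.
The second image is the first rotated clockwise by a large amount — several tens of degrees.

Every shape is tilted by the same angle and the image corners show triangular fill wedges — a whole-image rotation by a non-right angle.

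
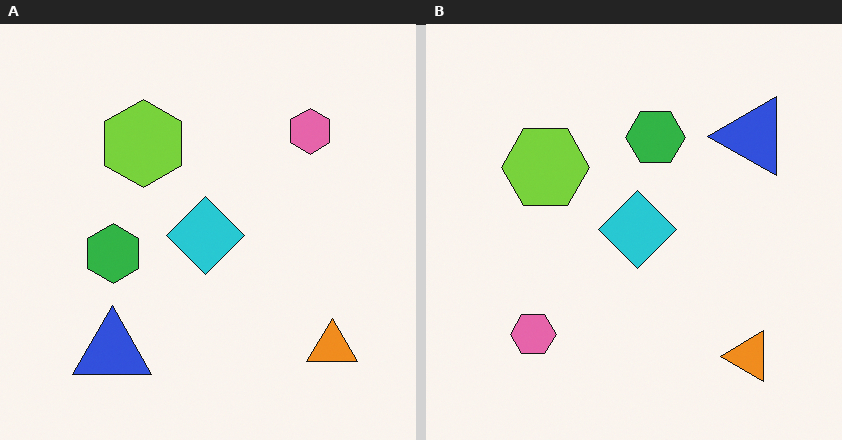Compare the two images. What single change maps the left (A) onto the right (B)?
The image was transposed (reflected across the top-left ↔ bottom-right diagonal).

Shapes have swapped their row and column positions — what was in the top-right is now in the bottom-left — a diagonal reflection.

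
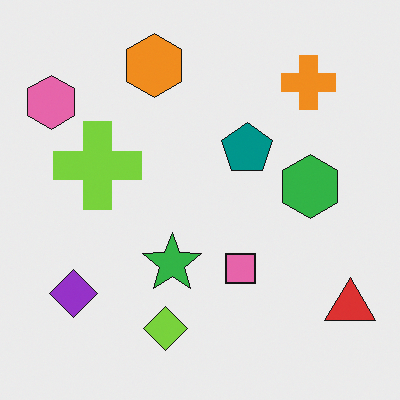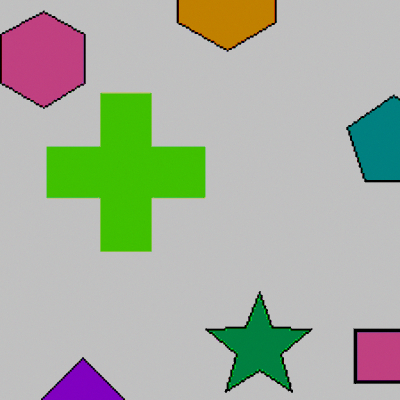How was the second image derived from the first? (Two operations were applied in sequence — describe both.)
It was cropped tightly and scaled back up, then heavily posterized to just a handful of flat colors.

The visible shapes are larger and the field of view is narrower; shapes near the original edges may be partly or wholly outside the frame — a crop-and-rescale. Each flat color has snapped to a coarser quantized level — most visibly, the near-white background has dropped to a flat grey.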